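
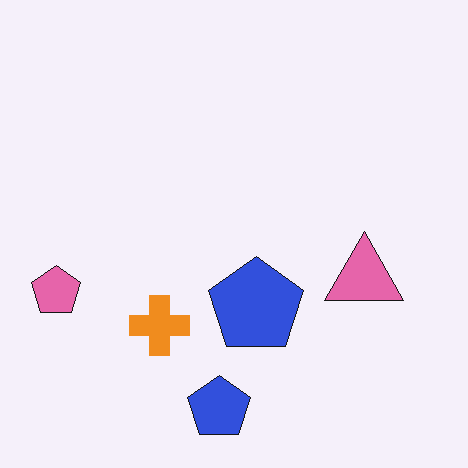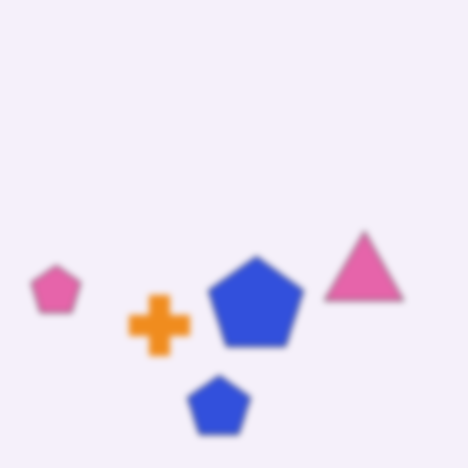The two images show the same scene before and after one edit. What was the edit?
The second image is the first moderately blurred.

Shape edges and outlines are uniformly softened across the whole image.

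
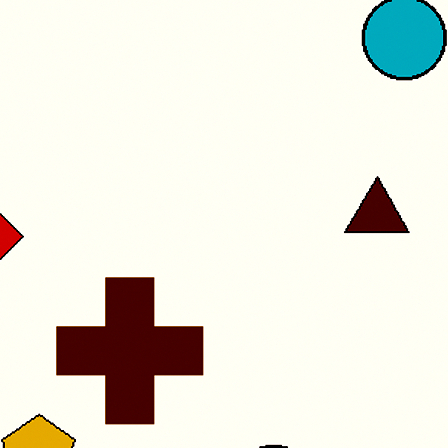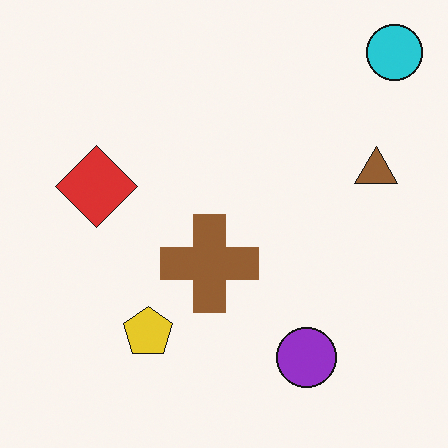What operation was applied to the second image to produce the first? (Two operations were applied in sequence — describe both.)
This is the original image cropped slightly and scaled back up, then given much higher contrast.

The visible shapes are larger and the field of view is narrower; shapes near the original edges may be partly or wholly outside the frame — a crop-and-rescale. Tones are pushed away from mid-grey across the whole image — a global contrast change.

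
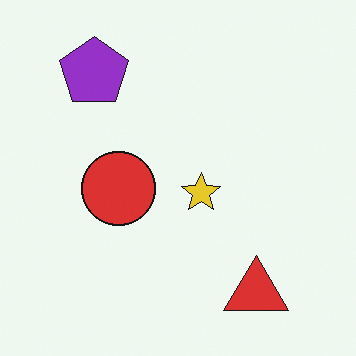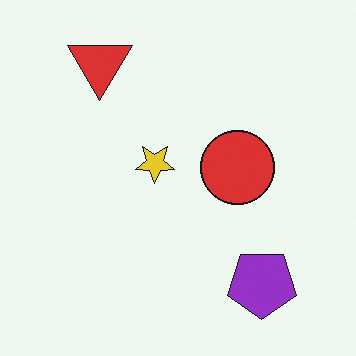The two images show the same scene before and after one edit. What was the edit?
The image was rotated 180°.

The red triangle sits in the bottom-right of the first image and the top-left of the second — consistent with a whole-image 180° rotation.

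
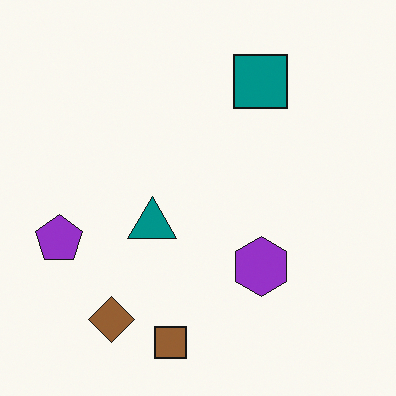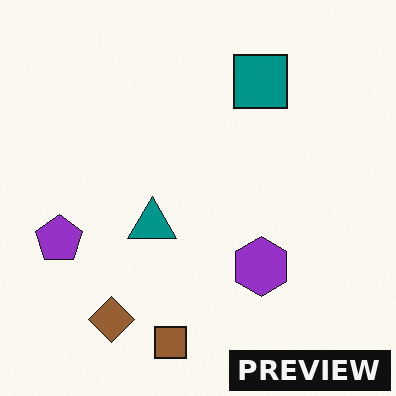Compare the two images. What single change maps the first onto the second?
The image was watermarked with the text "PREVIEW" in the lower-right corner.

A dark label reading "PREVIEW" appears in the lower-right corner.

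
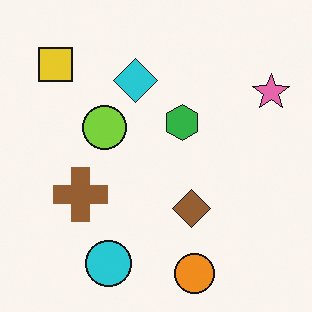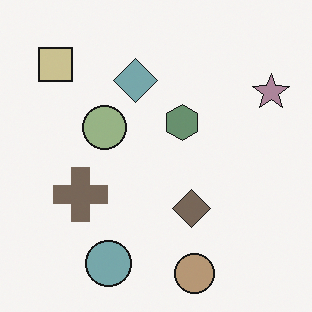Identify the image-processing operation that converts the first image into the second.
The second image is the first heavily desaturated.

All colors are more muted and greyish — a global saturation change.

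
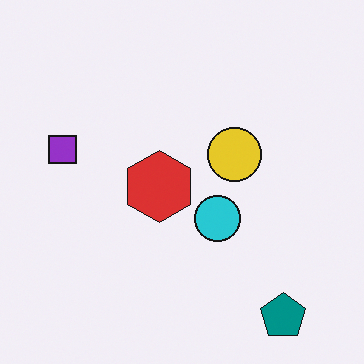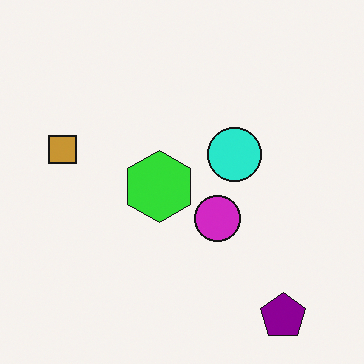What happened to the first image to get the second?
The second image is the first hue-shifted noticeably.

Every shape's color has rotated by the same amount around the hue wheel — a uniform hue shift.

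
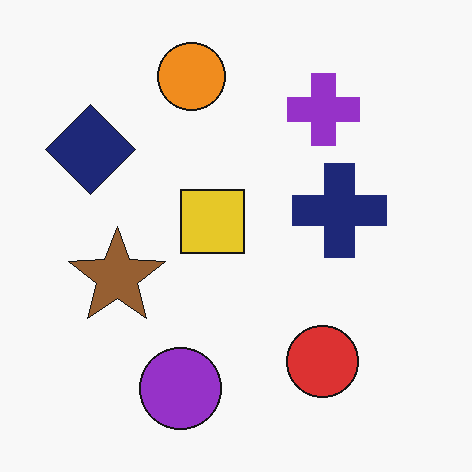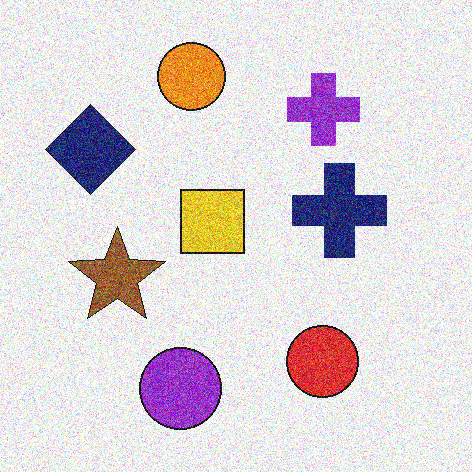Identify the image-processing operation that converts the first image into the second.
Degraded with heavy additive noise.

Random speckle covers the whole image, including the flat background.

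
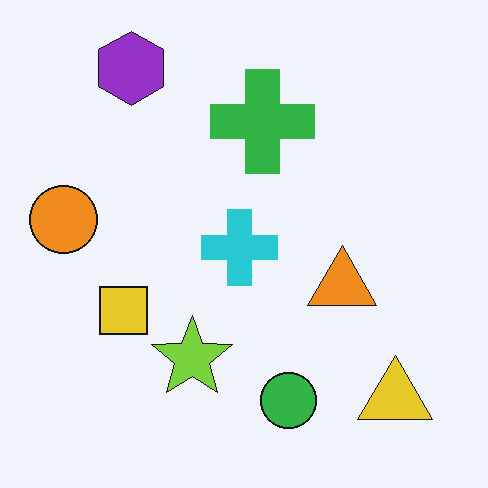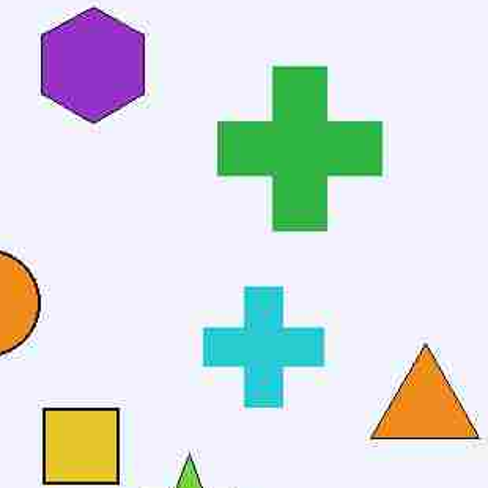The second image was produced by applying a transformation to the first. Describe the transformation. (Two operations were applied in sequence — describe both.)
It was degraded with heavy JPEG compression, then cropped to a modestly smaller region and rescaled.

Blocky 8×8 compression artifacts appear around shape edges and the flat background shows ringing — characteristic JPEG degradation. The visible shapes are larger and the field of view is narrower; shapes near the original edges may be partly or wholly outside the frame — a crop-and-rescale.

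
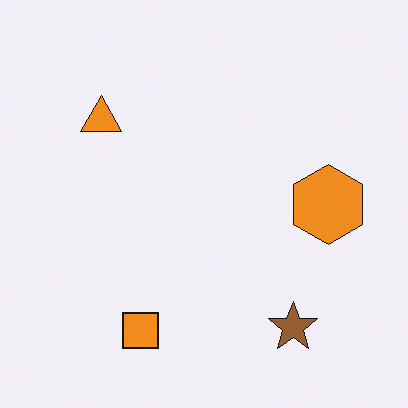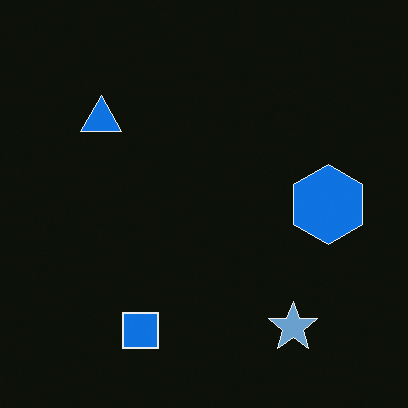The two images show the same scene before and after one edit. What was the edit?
Color-inverted (negative).

The light background has become dark and every shape's color is its complement — a photographic negative.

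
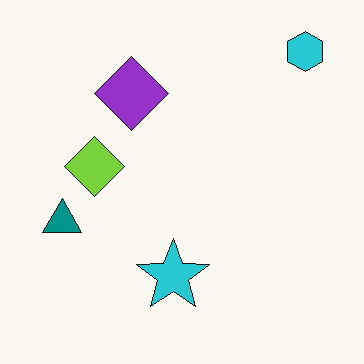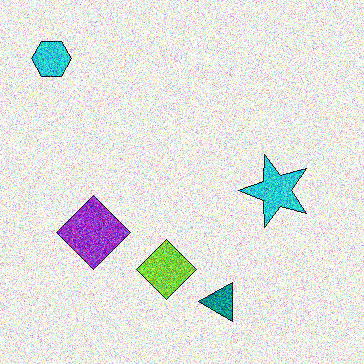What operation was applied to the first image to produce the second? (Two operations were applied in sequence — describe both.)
The image was rotated 90° counter-clockwise, then degraded with a thick layer of grain.

The cyan hexagon sits in the top-right of the first image and the top-left of the second — consistent with a whole-image 90° counter-clockwise rotation. Random speckle covers the whole image, including the flat background.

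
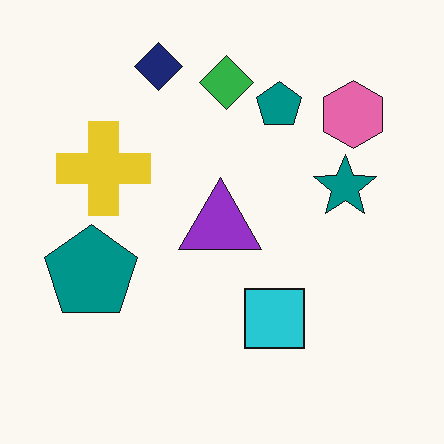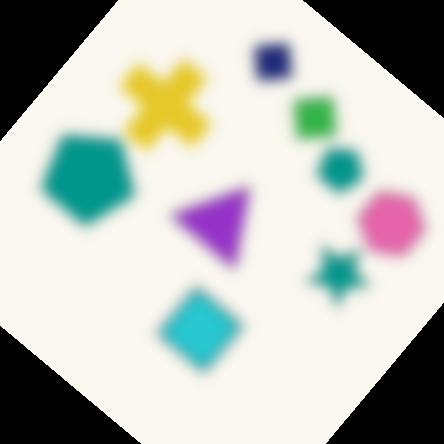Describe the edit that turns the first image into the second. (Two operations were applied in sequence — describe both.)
The transformation is: strongly gaussian-blurred, then rotated clockwise by a large amount — several tens of degrees.

Shape edges and outlines are uniformly softened across the whole image. Every shape is tilted by the same angle and the image corners show triangular fill wedges — a whole-image rotation by a non-right angle.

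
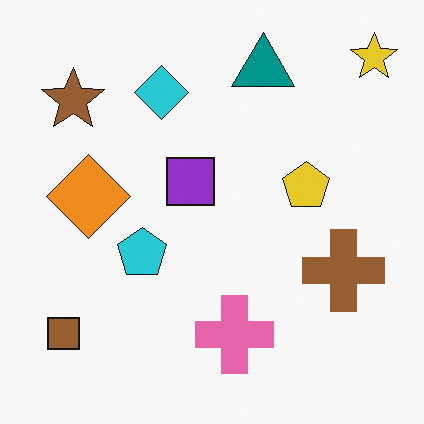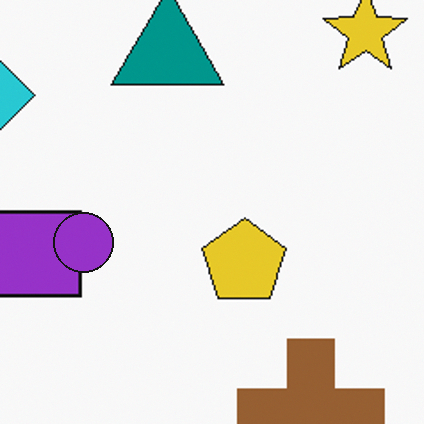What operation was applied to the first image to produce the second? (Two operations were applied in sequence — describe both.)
The second image is the first cropped to a noticeably smaller region and rescaled, then overlaid with an additional purple circle.

The visible shapes are larger and the field of view is narrower; shapes near the original edges may be partly or wholly outside the frame — a crop-and-rescale. A purple circle appears in the second image that is absent from the first.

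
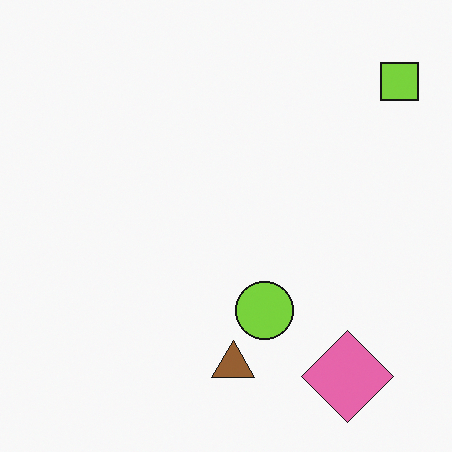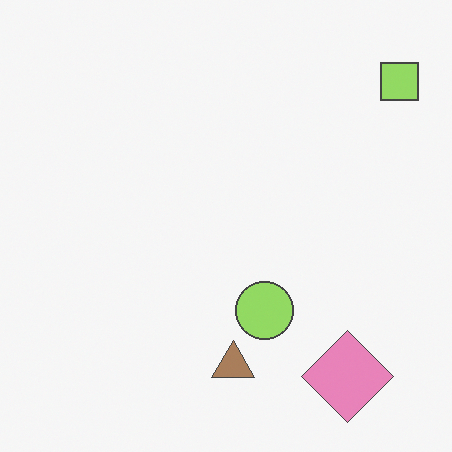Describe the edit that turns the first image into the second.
This is the original image given slightly reduced contrast.

Tones are pushed toward mid-grey across the whole image — a global contrast change.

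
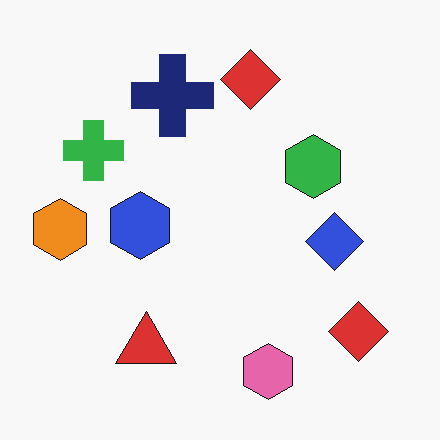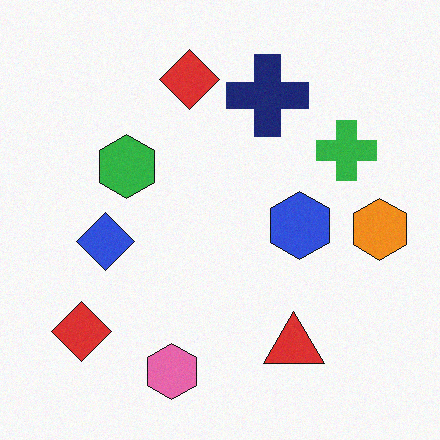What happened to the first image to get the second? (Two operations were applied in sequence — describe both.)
Degraded with a light layer of grain, then flipped horizontally (left ↔ right).

Random speckle covers the whole image, including the flat background. The orange hexagon is in the left of the first image and the right of the second — shapes on opposite sides of the vertical midline have swapped in a mirror flip.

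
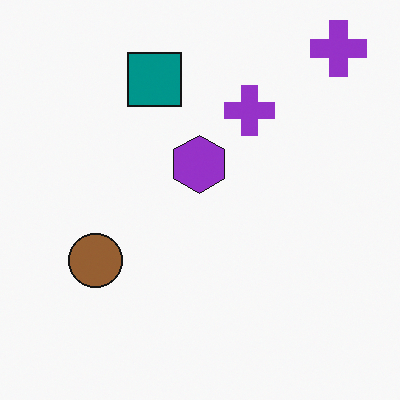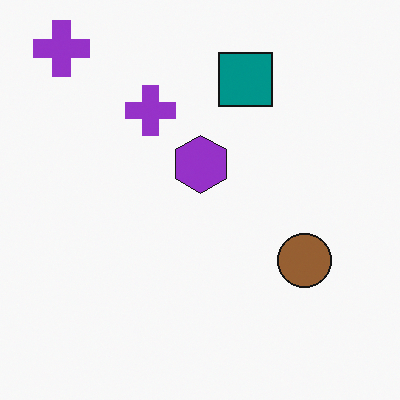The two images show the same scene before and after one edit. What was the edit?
The transformation is: flipped horizontally (left ↔ right).

The brown circle is in the left of the first image and the right of the second — shapes on opposite sides of the vertical midline have swapped in a mirror flip.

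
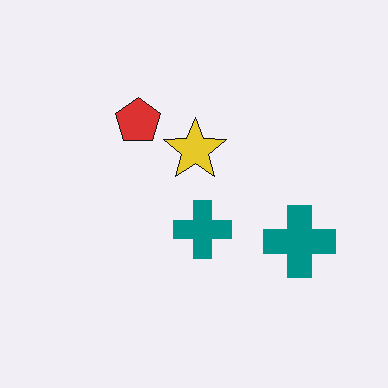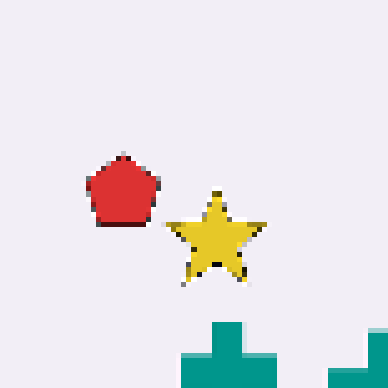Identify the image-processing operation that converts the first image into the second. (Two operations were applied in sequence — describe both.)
It was cropped to a noticeably smaller region and rescaled, then lightly pixelated (a mild mosaic effect).

The visible shapes are larger and the field of view is narrower; shapes near the original edges may be partly or wholly outside the frame — a crop-and-rescale. Shapes are reduced to large square blocks; fine edges and outlines are lost — a downscale-then-upscale (mosaic) effect.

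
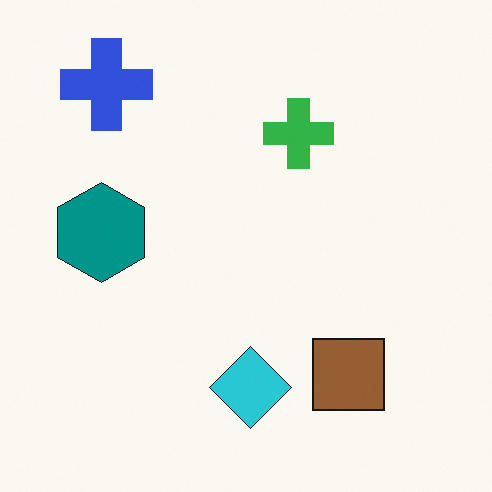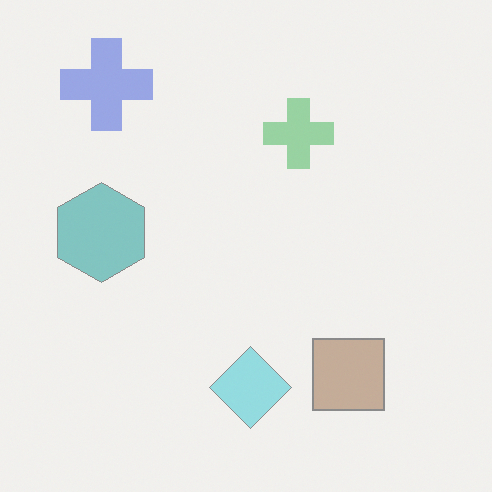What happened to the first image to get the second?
The image was washed out (contrast reduced).

Tones are pushed toward mid-grey across the whole image — a global contrast change.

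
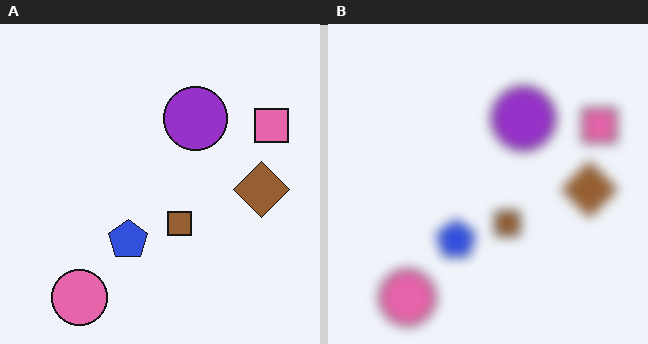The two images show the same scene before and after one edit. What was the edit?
The right (B) image is the left (A) heavily blurred.

Shape edges and outlines are uniformly softened across the whole image.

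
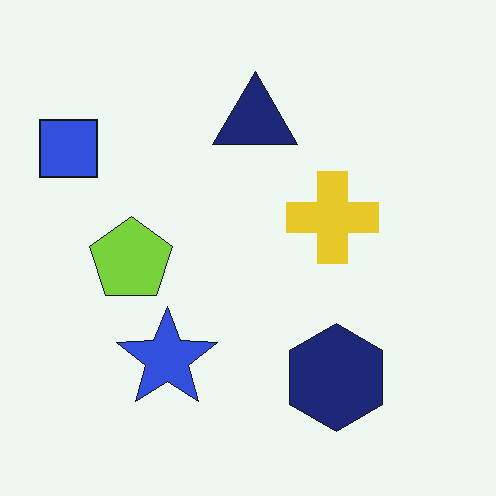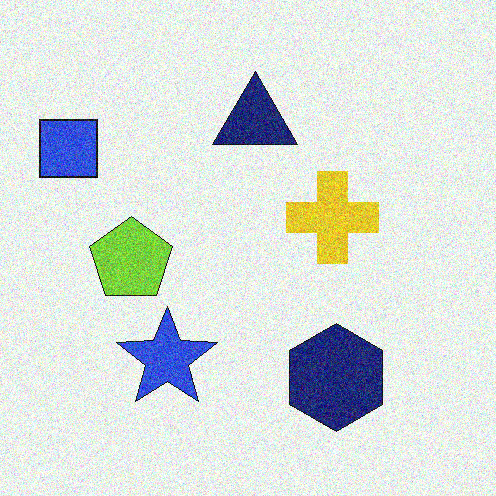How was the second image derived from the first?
This is the original image degraded with visible gaussian noise.

Random speckle covers the whole image, including the flat background.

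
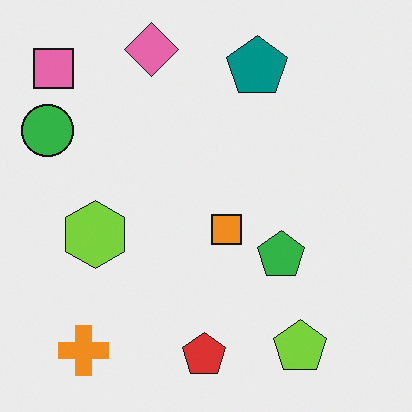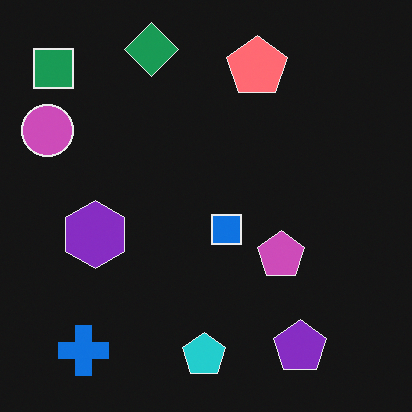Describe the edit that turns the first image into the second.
The second image is the first color-inverted (negative).

The light background has become dark and every shape's color is its complement — a photographic negative.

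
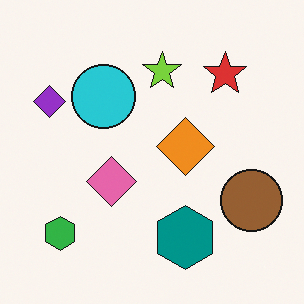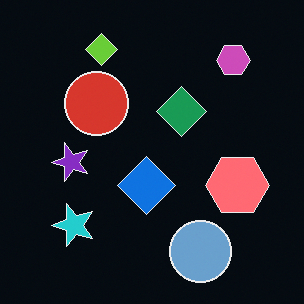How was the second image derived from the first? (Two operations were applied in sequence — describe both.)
Color-inverted (negative), then transposed (reflected across the top-left ↔ bottom-right diagonal).

The light background has become dark and every shape's color is its complement — a photographic negative. Shapes have swapped their row and column positions — what was in the top-right is now in the bottom-left — a diagonal reflection.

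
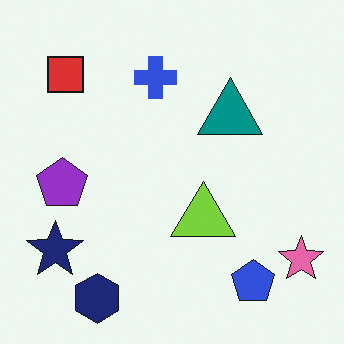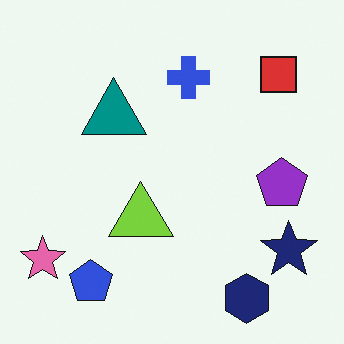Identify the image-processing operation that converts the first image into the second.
The second image is the first flipped horizontally (left ↔ right).

The pink star is in the bottom-right of the first image and the bottom-left of the second — shapes on opposite sides of the vertical midline have swapped in a mirror flip.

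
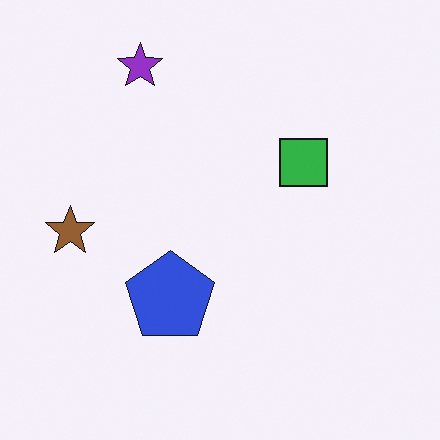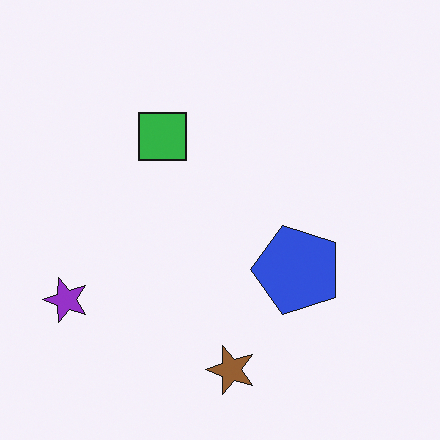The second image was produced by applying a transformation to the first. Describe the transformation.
This is the original image rotated 90° counter-clockwise.

The purple star sits in the top-left of the first image and the bottom-left of the second — consistent with a whole-image 90° counter-clockwise rotation.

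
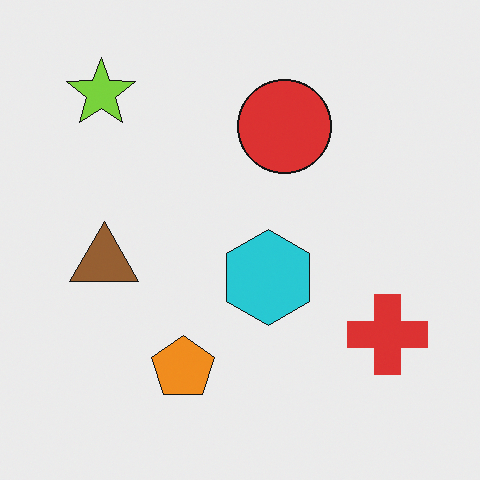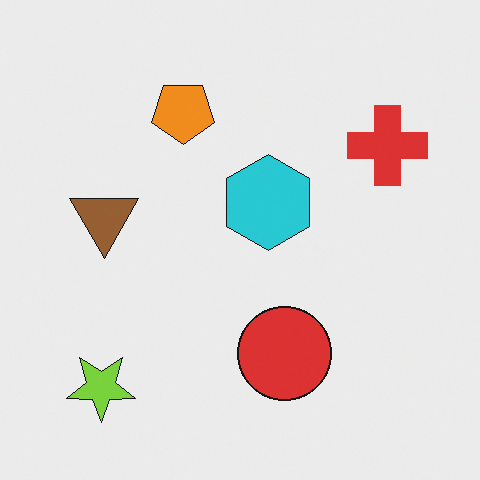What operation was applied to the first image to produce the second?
The second image is the first flipped vertically (top ↔ bottom).

The lime star is in the top-left of the first image and the bottom-left of the second — shapes on opposite sides of the horizontal midline have swapped in a mirror flip.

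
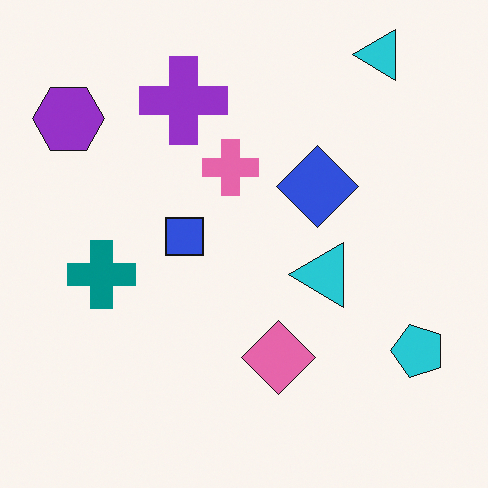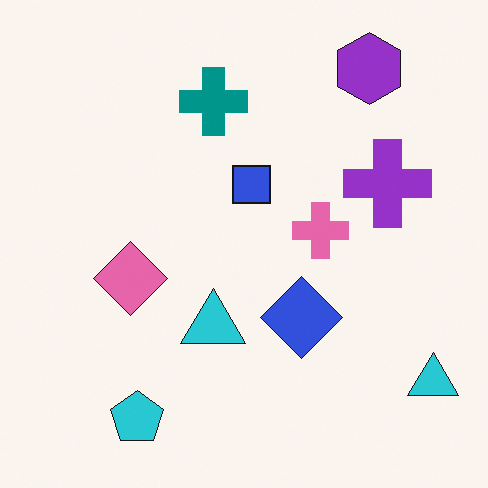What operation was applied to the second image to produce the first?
The image was rotated 90° counter-clockwise.

The purple hexagon sits in the top-right of the second image and the top-left of the first — consistent with a whole-image 90° counter-clockwise rotation.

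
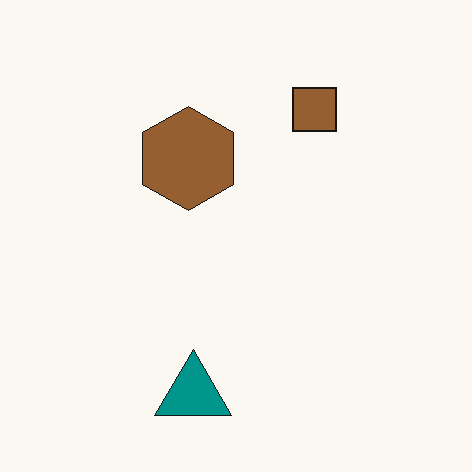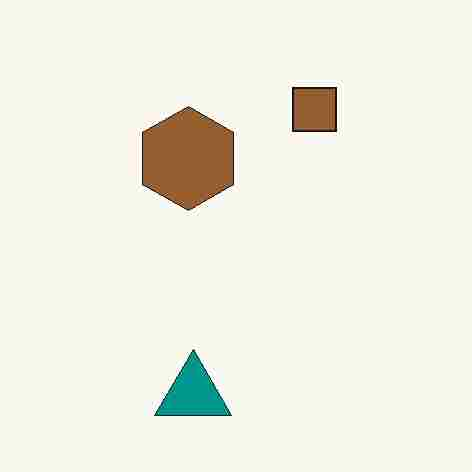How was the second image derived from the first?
The transformation is: degraded with heavy JPEG compression.

Blocky 8×8 compression artifacts appear around shape edges and the flat background shows ringing — characteristic JPEG degradation.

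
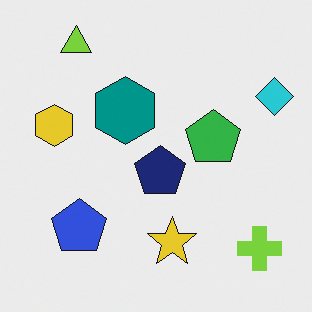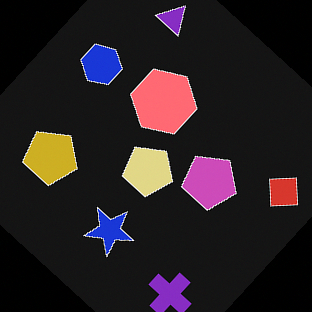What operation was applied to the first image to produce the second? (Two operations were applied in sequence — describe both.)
The transformation is: color-inverted (negative), then rotated clockwise by a large amount — several tens of degrees.

The light background has become dark and every shape's color is its complement — a photographic negative. Every shape is tilted by the same angle and the image corners show triangular fill wedges — a whole-image rotation by a non-right angle.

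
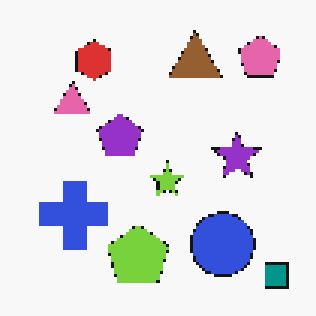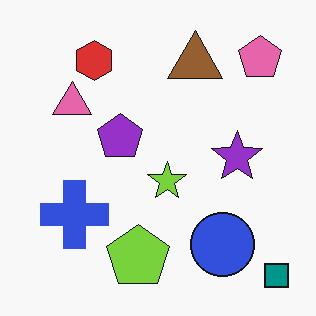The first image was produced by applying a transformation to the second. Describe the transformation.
The transformation is: lightly pixelated (a mild mosaic effect).

Shapes are reduced to large square blocks; fine edges and outlines are lost — a downscale-then-upscale (mosaic) effect.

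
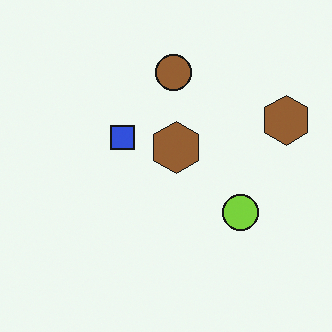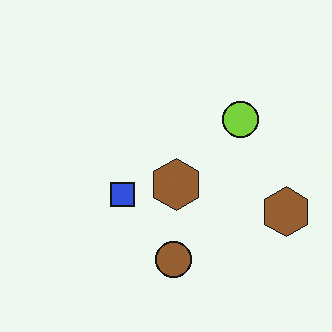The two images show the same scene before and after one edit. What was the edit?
The transformation is: flipped vertically (top ↔ bottom).

The brown circle is in the top of the first image and the bottom of the second — shapes on opposite sides of the horizontal midline have swapped in a mirror flip.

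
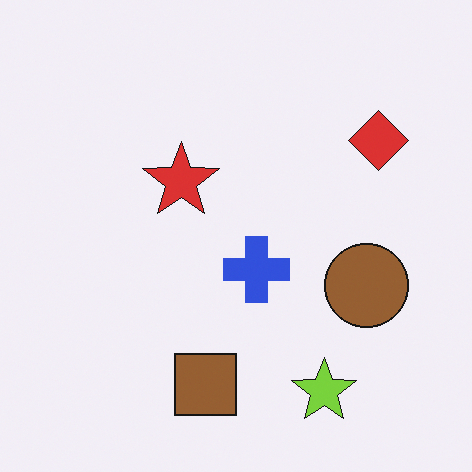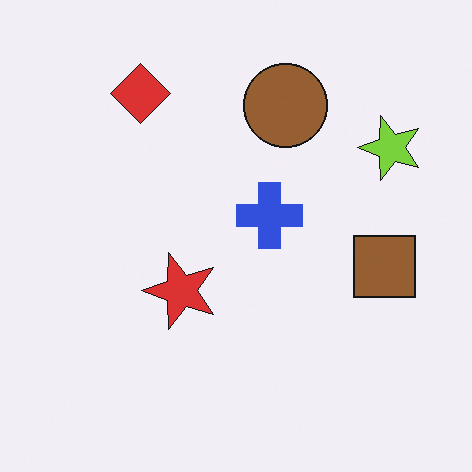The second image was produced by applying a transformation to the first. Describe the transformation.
The second image is the first rotated 90° counter-clockwise.

The lime star sits in the bottom-right of the first image and the top-right of the second — consistent with a whole-image 90° counter-clockwise rotation.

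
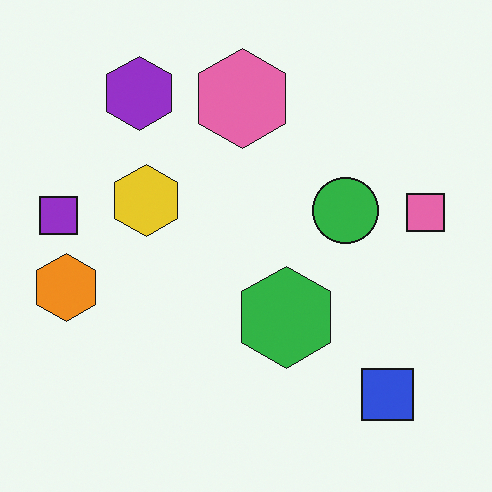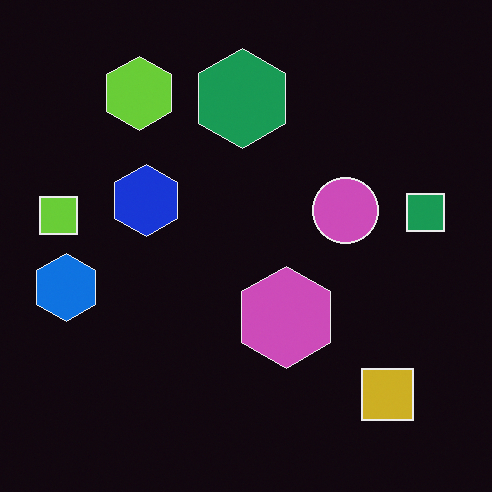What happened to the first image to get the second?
The second image is the first color-inverted (negative).

The light background has become dark and every shape's color is its complement — a photographic negative.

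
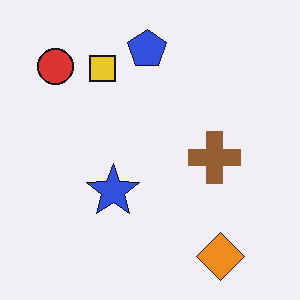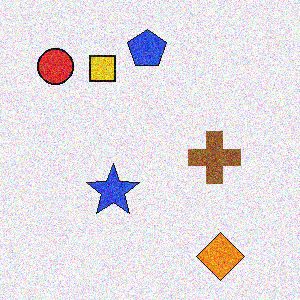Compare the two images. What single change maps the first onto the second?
The image was degraded with heavy additive noise.

Random speckle covers the whole image, including the flat background.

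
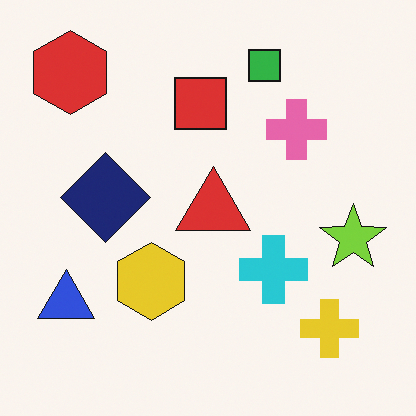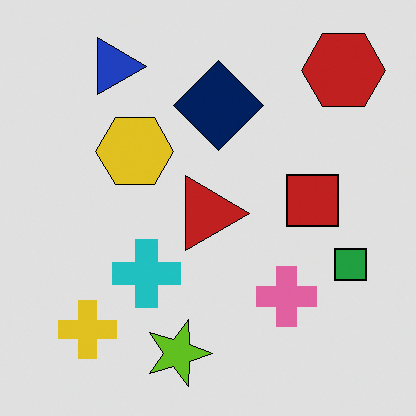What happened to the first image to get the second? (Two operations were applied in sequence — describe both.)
Rotated 90° clockwise, then posterized to a reduced palette.

The red hexagon sits in the top-left of the first image and the top-right of the second — consistent with a whole-image 90° clockwise rotation. Each flat color has snapped to a coarser quantized level — most visibly, the near-white background has dropped to a flat grey.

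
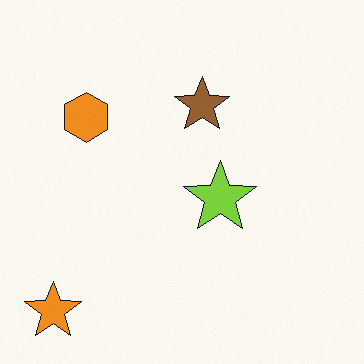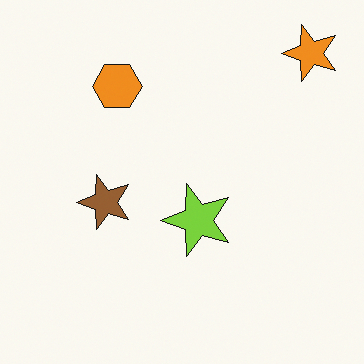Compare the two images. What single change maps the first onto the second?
The second image is the first transposed (reflected across the top-left ↔ bottom-right diagonal).

Shapes have swapped their row and column positions — what was in the top-right is now in the bottom-left — a diagonal reflection.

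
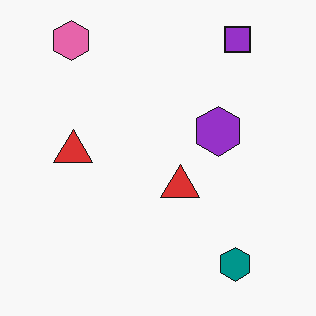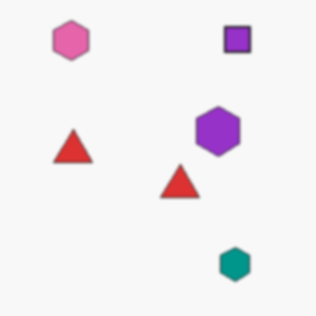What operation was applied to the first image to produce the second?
The image was slightly softened.

Shape edges and outlines are uniformly softened across the whole image.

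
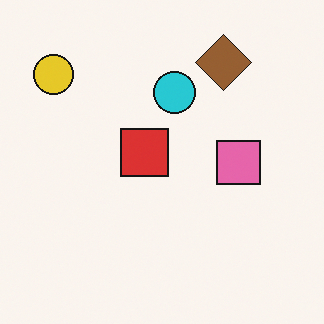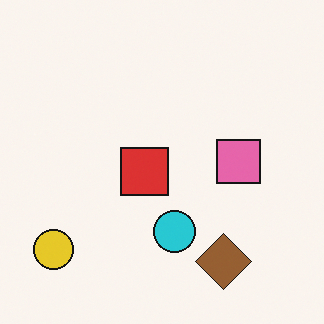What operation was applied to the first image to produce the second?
The image was flipped vertically (top ↔ bottom).

The brown diamond is in the top-right of the first image and the bottom-right of the second — shapes on opposite sides of the horizontal midline have swapped in a mirror flip.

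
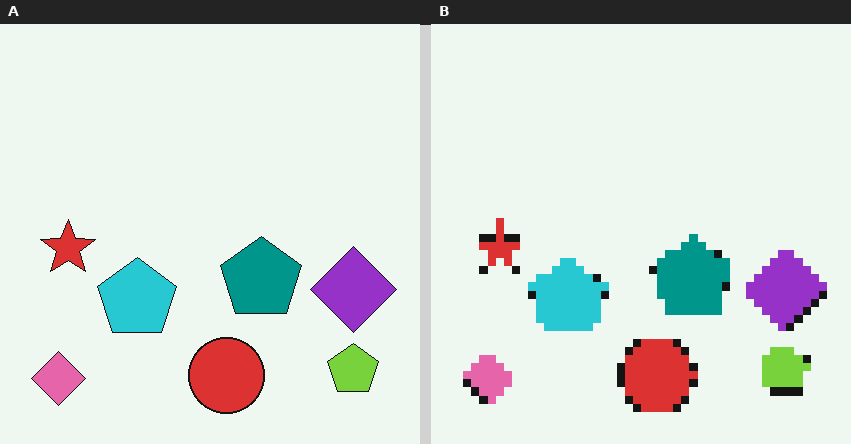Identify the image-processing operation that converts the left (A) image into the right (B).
The transformation is: moderately pixelated.

Shapes are reduced to large square blocks; fine edges and outlines are lost — a downscale-then-upscale (mosaic) effect.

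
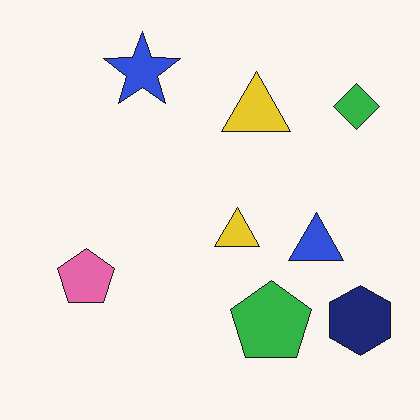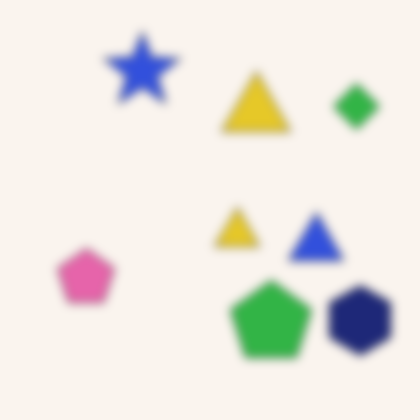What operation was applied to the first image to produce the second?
The transformation is: heavily blurred.

Shape edges and outlines are uniformly softened across the whole image.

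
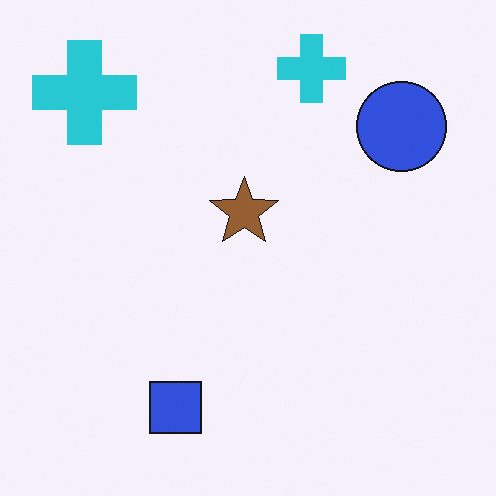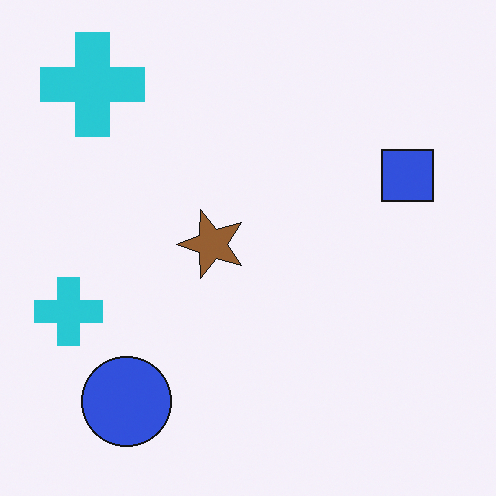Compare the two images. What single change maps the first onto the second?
The second image is the first transposed (reflected across the top-left ↔ bottom-right diagonal).

Shapes have swapped their row and column positions — what was in the top-right is now in the bottom-left — a diagonal reflection.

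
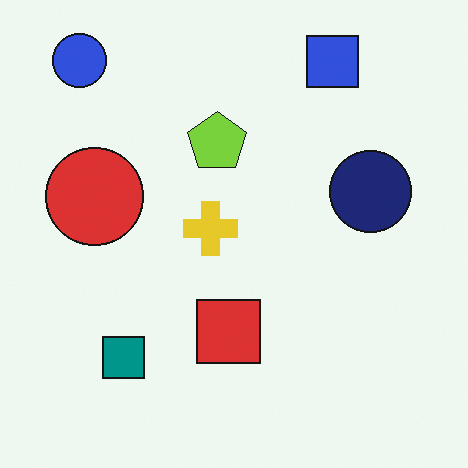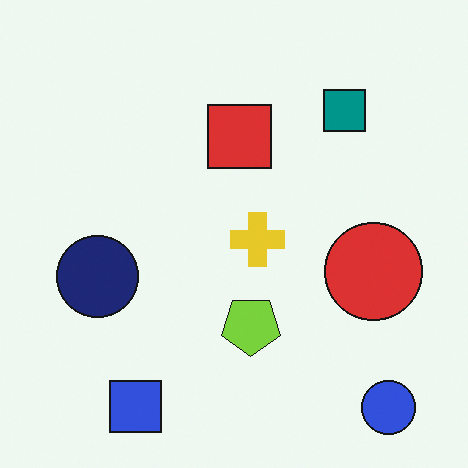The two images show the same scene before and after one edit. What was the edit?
The image was rotated 180°.

The blue circle sits in the top-left of the first image and the bottom-right of the second — consistent with a whole-image 180° rotation.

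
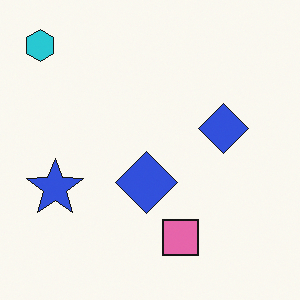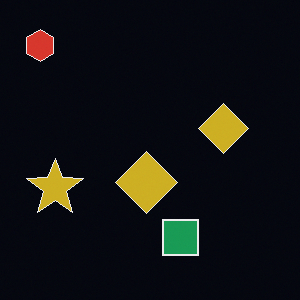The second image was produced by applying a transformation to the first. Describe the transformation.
The transformation is: color-inverted (negative).

The light background has become dark and every shape's color is its complement — a photographic negative.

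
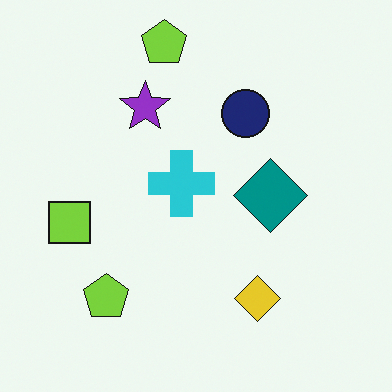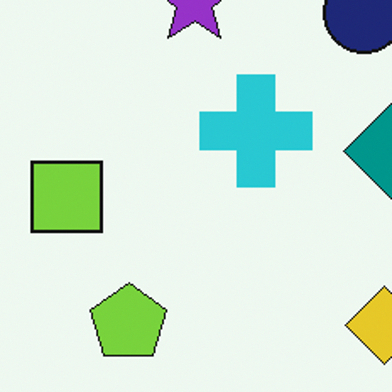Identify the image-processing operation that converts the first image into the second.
The second image is the first cropped to a noticeably smaller region and rescaled.

The visible shapes are larger and the field of view is narrower; shapes near the original edges may be partly or wholly outside the frame — a crop-and-rescale.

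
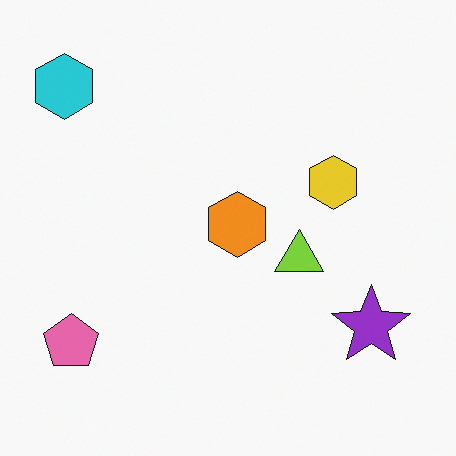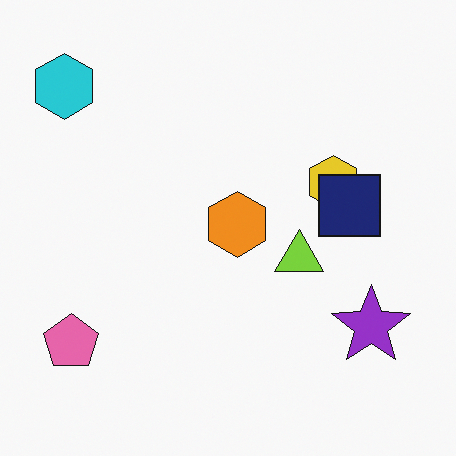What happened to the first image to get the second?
Overlaid with an additional navy square.

A navy square appears in the second image that is absent from the first.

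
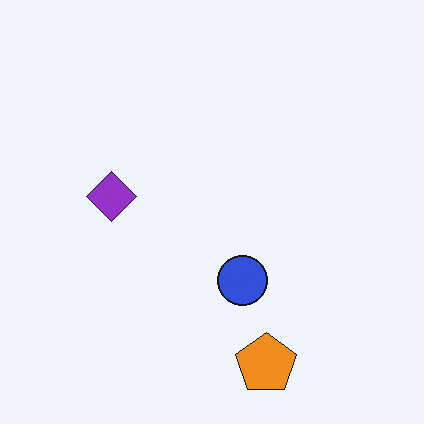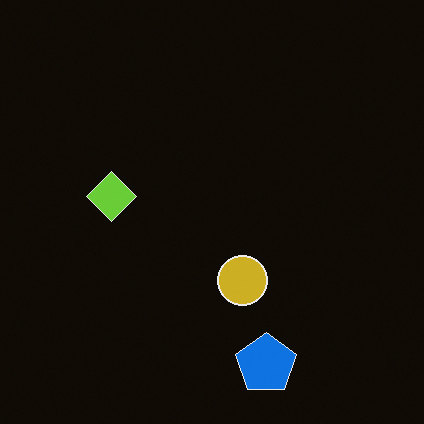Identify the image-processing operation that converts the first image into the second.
This is the original image color-inverted (negative).

The light background has become dark and every shape's color is its complement — a photographic negative.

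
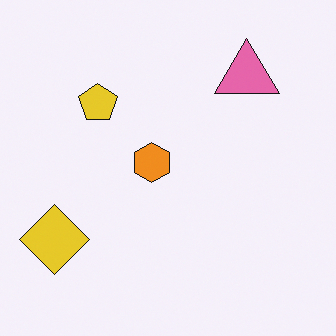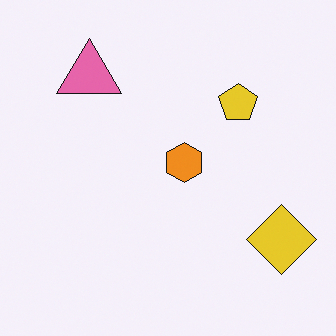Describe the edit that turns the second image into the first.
It was flipped horizontally (left ↔ right).

The yellow diamond is in the bottom-right of the second image and the bottom-left of the first — shapes on opposite sides of the vertical midline have swapped in a mirror flip.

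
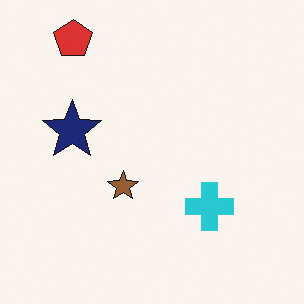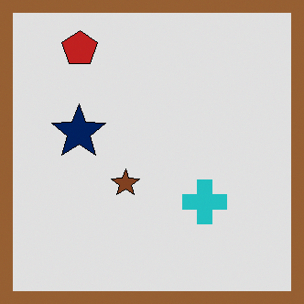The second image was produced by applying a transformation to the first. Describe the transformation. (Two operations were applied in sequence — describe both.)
Moderately posterized, then framed with a brown border.

Each flat color has snapped to a coarser quantized level — most visibly, the near-white background has dropped to a flat grey. A solid brown frame runs around the edge of the second image, with the content slightly shrunk inside it.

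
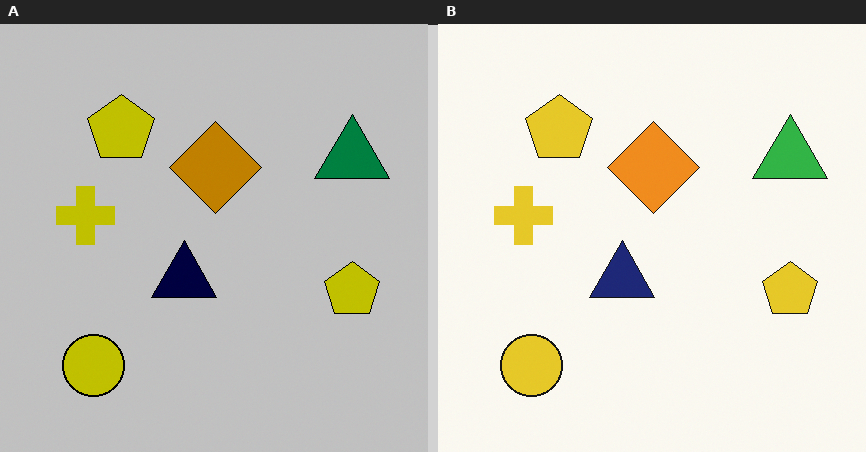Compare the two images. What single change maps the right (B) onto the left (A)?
This is the original image aggressively posterized.

Each flat color has snapped to a coarser quantized level — most visibly, the near-white background has dropped to a flat grey.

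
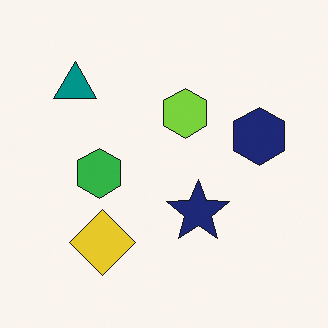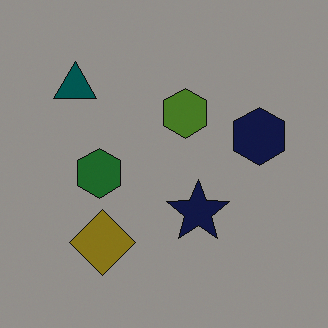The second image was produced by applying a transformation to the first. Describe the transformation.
Darkened a lot.

Every pixel — background and shapes alike — is uniformly darkened.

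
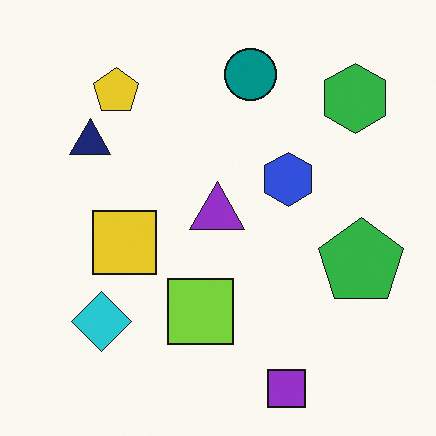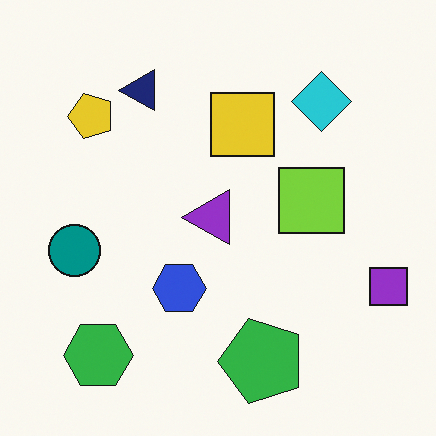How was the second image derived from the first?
It was transposed (reflected across the top-left ↔ bottom-right diagonal).

Shapes have swapped their row and column positions — what was in the top-right is now in the bottom-left — a diagonal reflection.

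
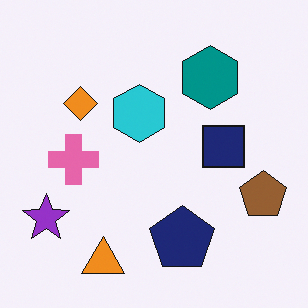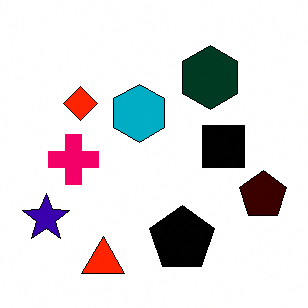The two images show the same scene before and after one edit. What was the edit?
The second image is the first boosted in contrast.

Tones are pushed away from mid-grey across the whole image — a global contrast change.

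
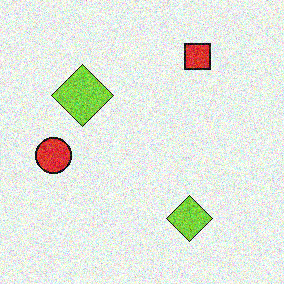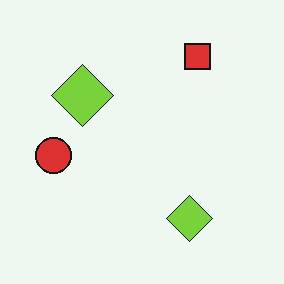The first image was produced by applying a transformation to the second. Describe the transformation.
The transformation is: degraded with visible gaussian noise.

Random speckle covers the whole image, including the flat background.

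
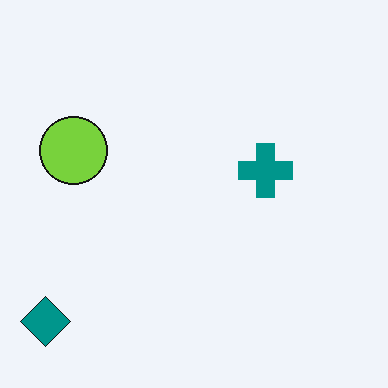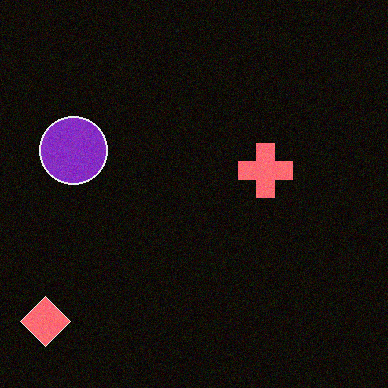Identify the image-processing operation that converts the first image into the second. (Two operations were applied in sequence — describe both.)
This is the original image color-inverted (negative), then degraded with a light layer of grain.

The light background has become dark and every shape's color is its complement — a photographic negative. Random speckle covers the whole image, including the flat background.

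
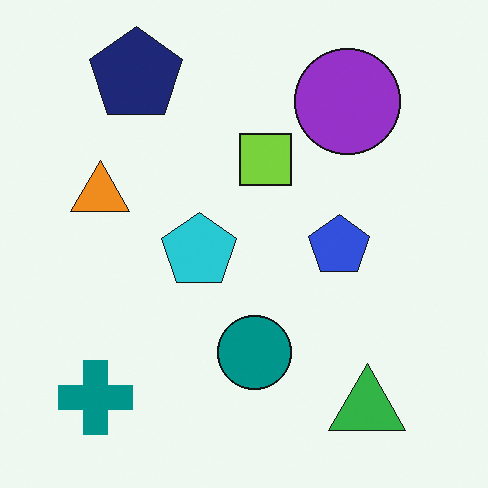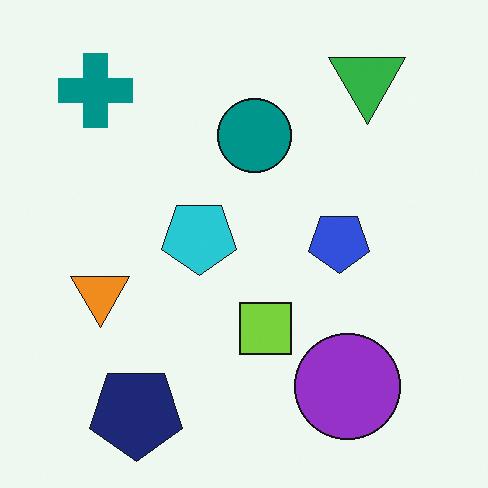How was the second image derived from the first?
The second image is the first flipped vertically (top ↔ bottom).

The navy pentagon is in the top-left of the first image and the bottom-left of the second — shapes on opposite sides of the horizontal midline have swapped in a mirror flip.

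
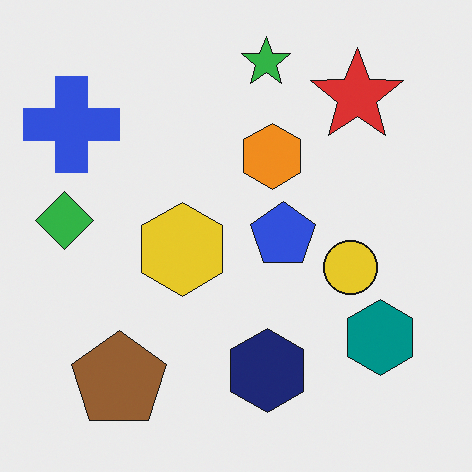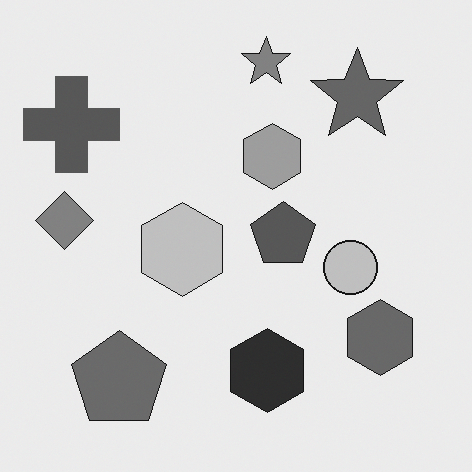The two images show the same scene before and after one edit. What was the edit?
The transformation is: converted to grayscale.

All color is removed — every shape is now a shade of grey.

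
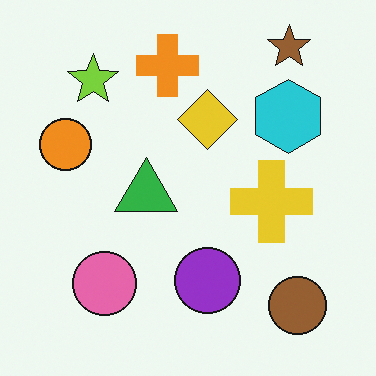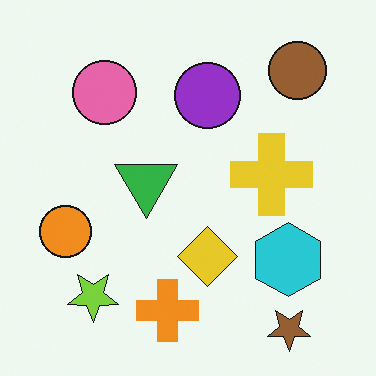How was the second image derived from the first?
Flipped vertically (top ↔ bottom).

The brown star is in the top-right of the first image and the bottom-right of the second — shapes on opposite sides of the horizontal midline have swapped in a mirror flip.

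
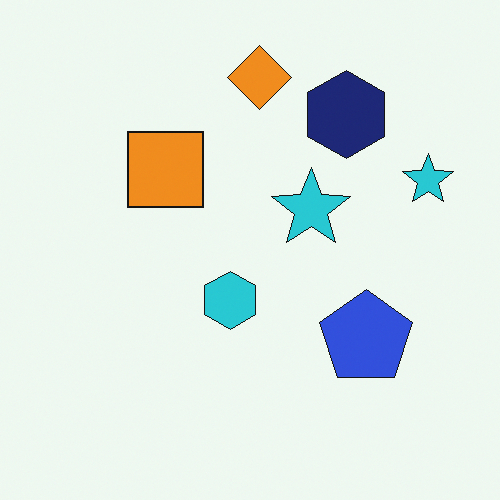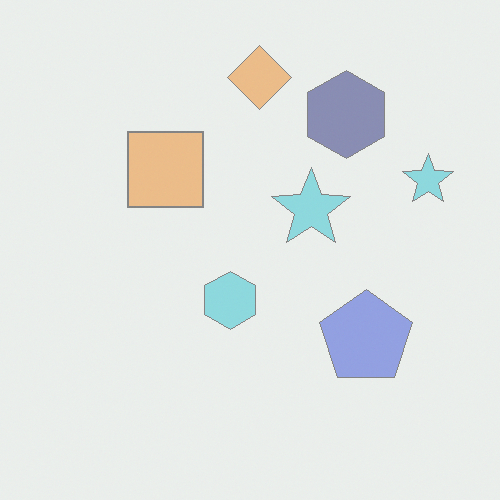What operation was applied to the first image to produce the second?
This is the original image given much lower contrast.

Tones are pushed toward mid-grey across the whole image — a global contrast change.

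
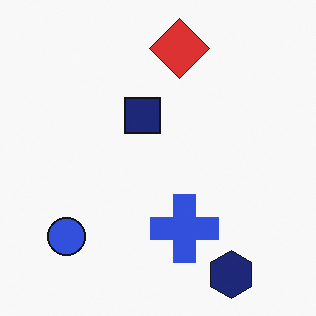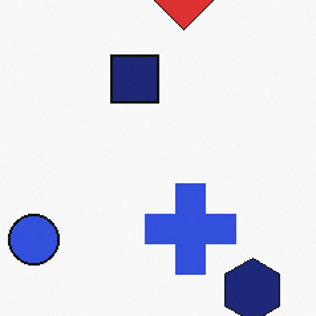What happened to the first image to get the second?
This is the original image cropped slightly and scaled back up.

The visible shapes are larger and the field of view is narrower; shapes near the original edges may be partly or wholly outside the frame — a crop-and-rescale.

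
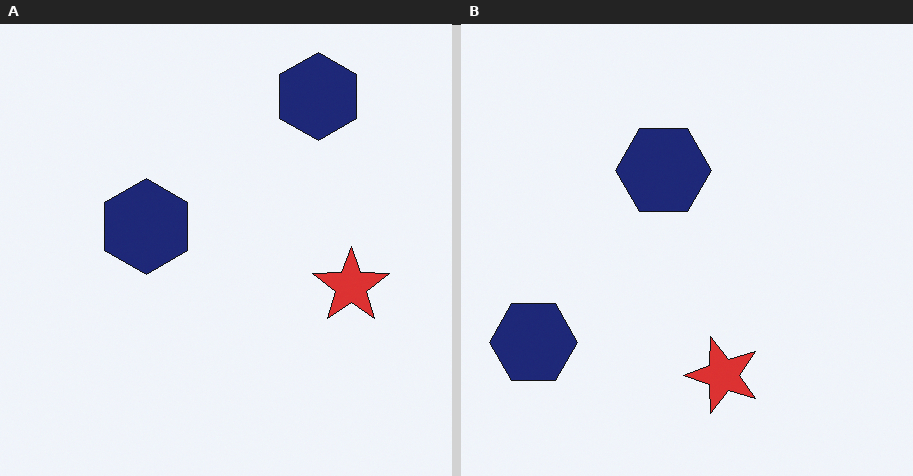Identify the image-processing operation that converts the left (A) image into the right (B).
The image was transposed (reflected across the top-left ↔ bottom-right diagonal).

Shapes have swapped their row and column positions — what was in the top-right is now in the bottom-left — a diagonal reflection.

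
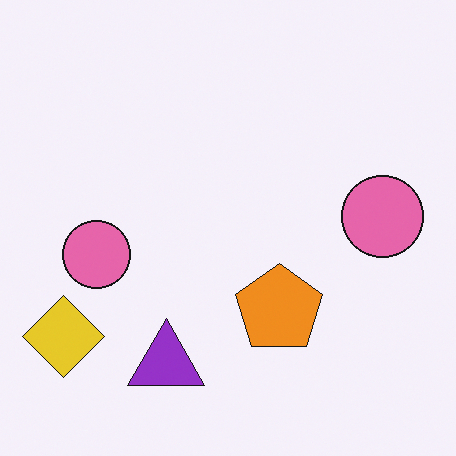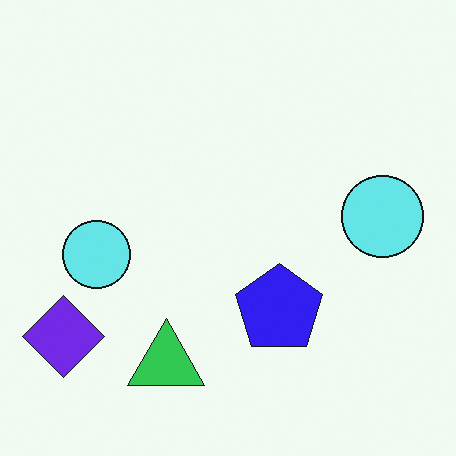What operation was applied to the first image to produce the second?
It was hue-shifted through roughly half the color wheel.

Every shape's color has rotated by the same amount around the hue wheel — a uniform hue shift.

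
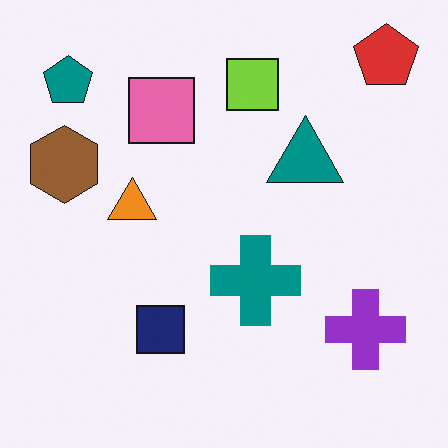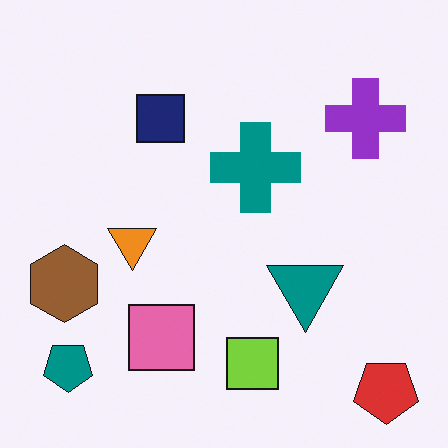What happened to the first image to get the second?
The image was flipped vertically (top ↔ bottom).

The red pentagon is in the top-right of the first image and the bottom-right of the second — shapes on opposite sides of the horizontal midline have swapped in a mirror flip.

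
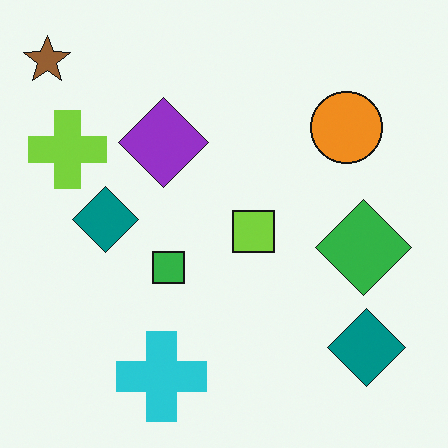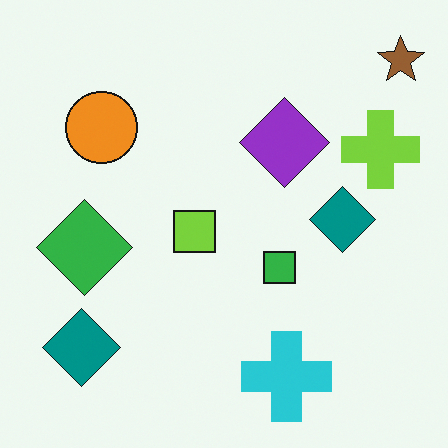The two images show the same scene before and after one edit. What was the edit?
This is the original image flipped horizontally (left ↔ right).

The brown star is in the top-left of the first image and the top-right of the second — shapes on opposite sides of the vertical midline have swapped in a mirror flip.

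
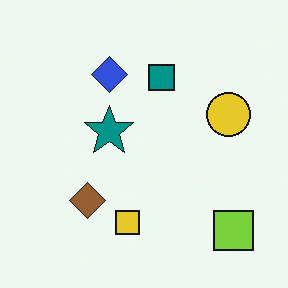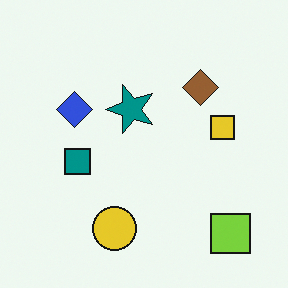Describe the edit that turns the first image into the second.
The image was transposed (reflected across the top-left ↔ bottom-right diagonal).

Shapes have swapped their row and column positions — what was in the top-right is now in the bottom-left — a diagonal reflection.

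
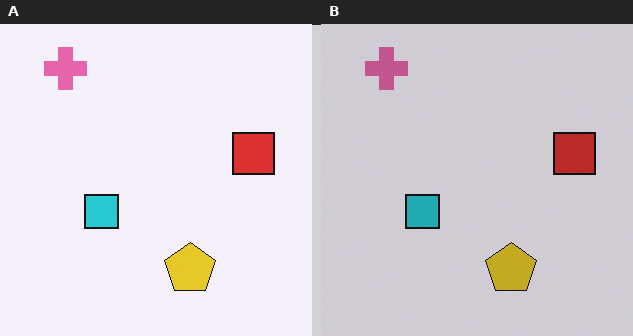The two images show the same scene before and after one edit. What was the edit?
The right (B) image is the left (A) darkened a little.

Every pixel — background and shapes alike — is uniformly darkened.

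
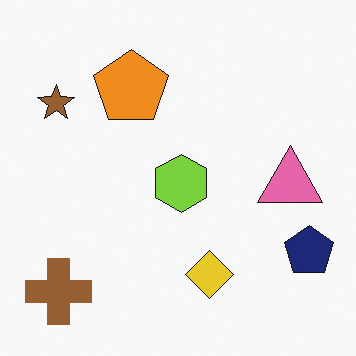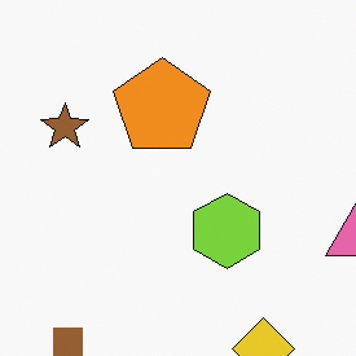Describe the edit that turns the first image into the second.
The transformation is: cropped slightly and scaled back up.

The visible shapes are larger and the field of view is narrower; shapes near the original edges may be partly or wholly outside the frame — a crop-and-rescale.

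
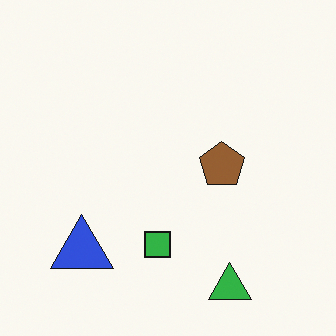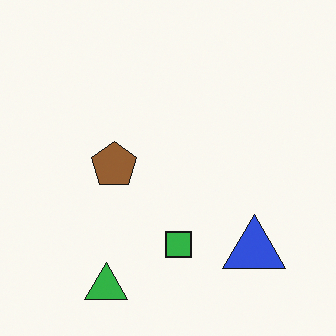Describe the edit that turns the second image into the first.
The first image is the second flipped horizontally (left ↔ right).

The blue triangle is in the bottom-right of the second image and the bottom-left of the first — shapes on opposite sides of the vertical midline have swapped in a mirror flip.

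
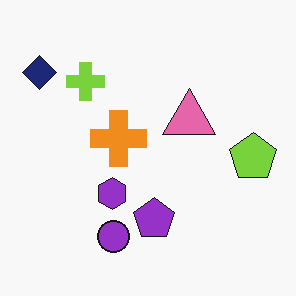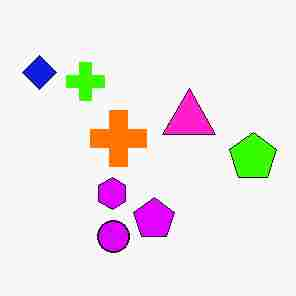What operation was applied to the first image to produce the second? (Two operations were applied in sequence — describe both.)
The image was heavily oversaturated, then heavily JPEG-compressed with obvious blocking artifacts.

All colors are more vivid — a global saturation change. Blocky 8×8 compression artifacts appear around shape edges and the flat background shows ringing — characteristic JPEG degradation.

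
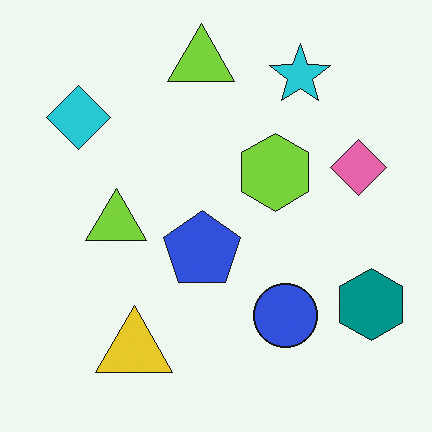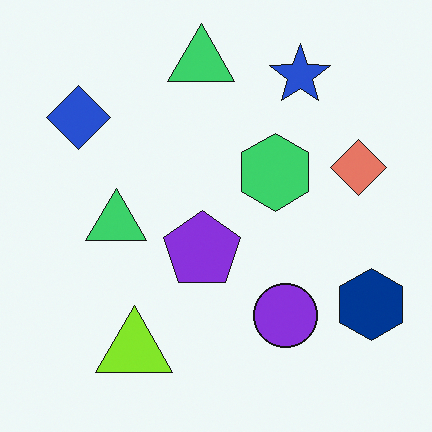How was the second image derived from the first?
It was hue-shifted slightly.

Every shape's color has rotated by the same amount around the hue wheel — a uniform hue shift.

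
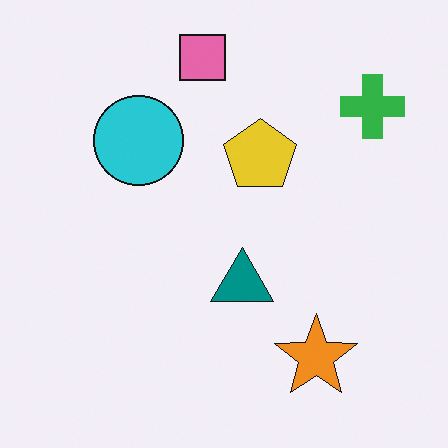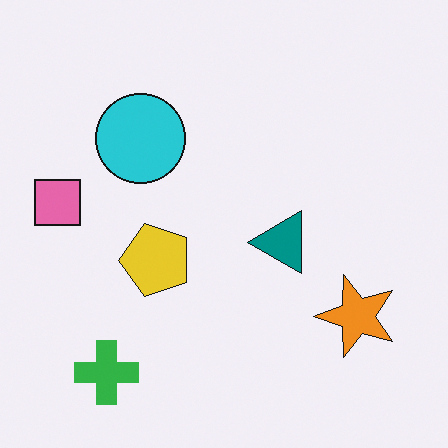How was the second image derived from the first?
Transposed (reflected across the top-left ↔ bottom-right diagonal).

Shapes have swapped their row and column positions — what was in the top-right is now in the bottom-left — a diagonal reflection.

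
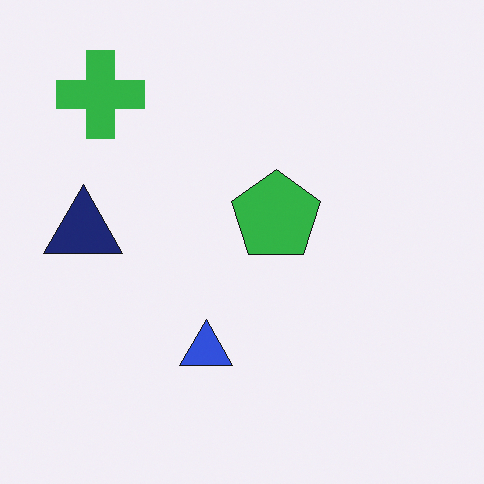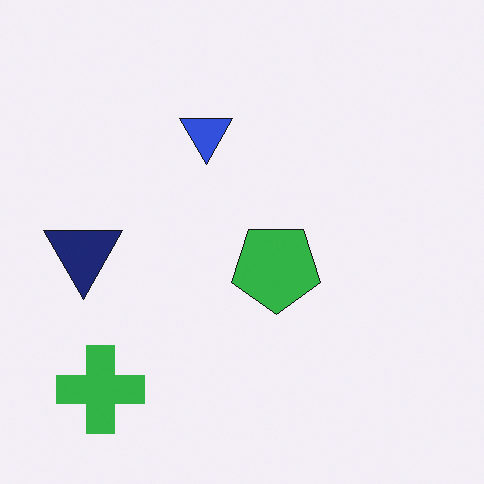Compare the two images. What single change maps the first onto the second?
The image was flipped vertically (top ↔ bottom).

The green cross is in the top-left of the first image and the bottom-left of the second — shapes on opposite sides of the horizontal midline have swapped in a mirror flip.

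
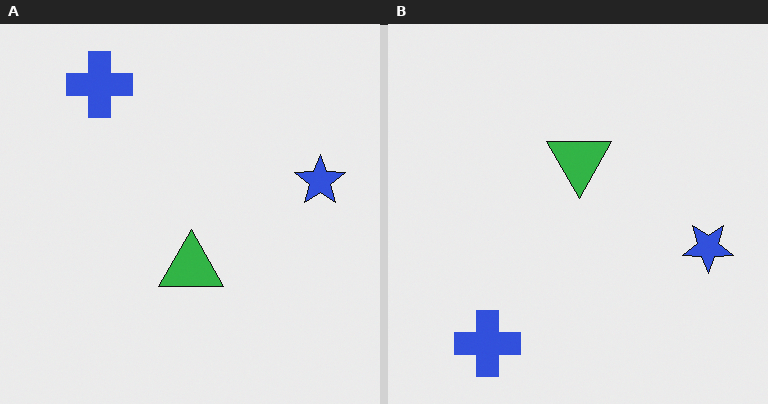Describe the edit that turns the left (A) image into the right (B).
The image was flipped vertically (top ↔ bottom).

The blue cross is in the top-left of the left (A) image and the bottom-left of the right (B) — shapes on opposite sides of the horizontal midline have swapped in a mirror flip.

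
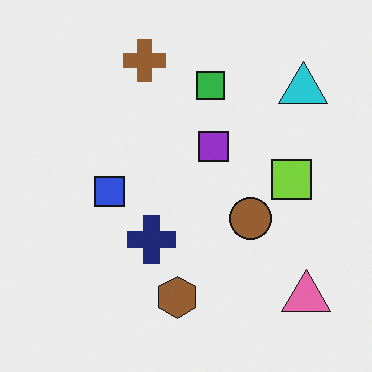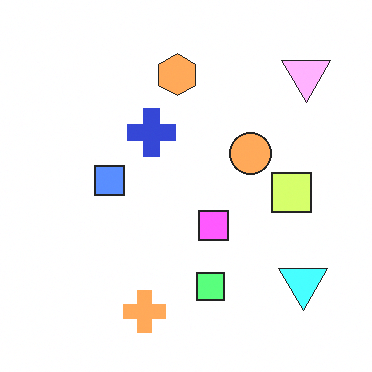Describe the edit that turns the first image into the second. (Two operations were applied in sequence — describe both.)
The second image is the first substantially brightened, then flipped vertically (top ↔ bottom).

Every pixel — background and shapes alike — is uniformly brightened. The brown cross is in the top of the first image and the bottom of the second — shapes on opposite sides of the horizontal midline have swapped in a mirror flip.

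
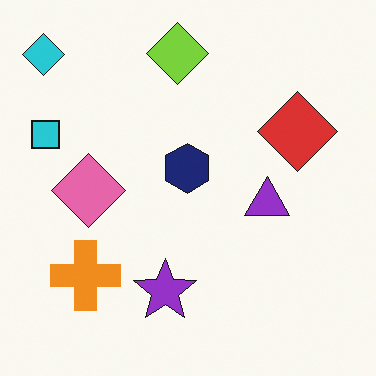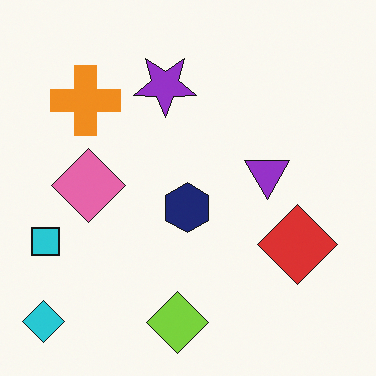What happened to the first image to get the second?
This is the original image flipped vertically (top ↔ bottom).

The lime diamond is in the top of the first image and the bottom of the second — shapes on opposite sides of the horizontal midline have swapped in a mirror flip.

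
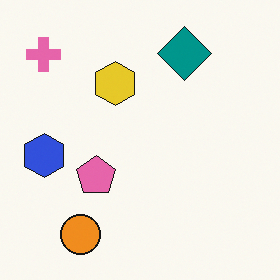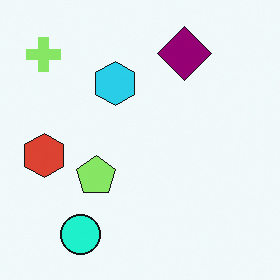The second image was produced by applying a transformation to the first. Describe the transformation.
Hue-shifted by a moderate amount.

Every shape's color has rotated by the same amount around the hue wheel — a uniform hue shift.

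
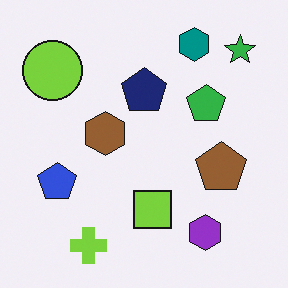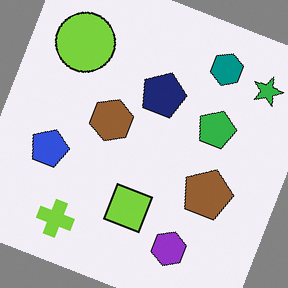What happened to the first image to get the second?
This is the original image rotated clockwise by a clearly visible amount.

Every shape is tilted by the same angle and the image corners show triangular fill wedges — a whole-image rotation by a non-right angle.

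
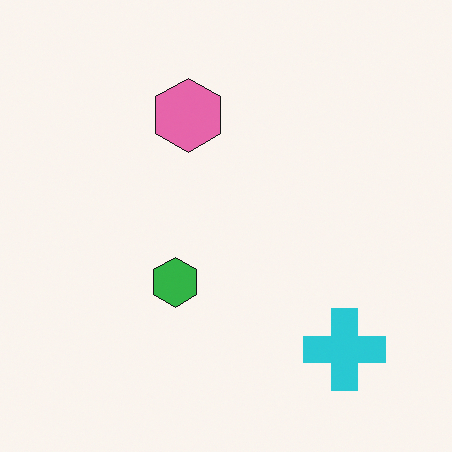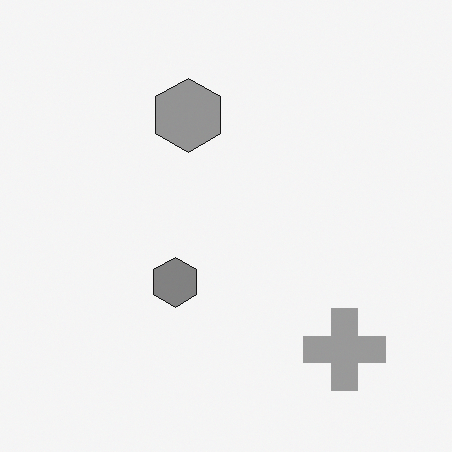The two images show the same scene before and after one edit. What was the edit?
Converted to grayscale.

All color is removed — every shape is now a shade of grey.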